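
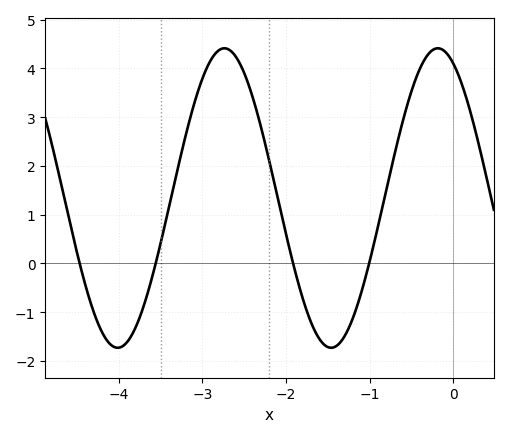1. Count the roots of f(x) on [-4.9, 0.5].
4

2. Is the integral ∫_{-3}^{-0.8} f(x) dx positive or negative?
positive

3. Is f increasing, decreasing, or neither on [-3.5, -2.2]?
neither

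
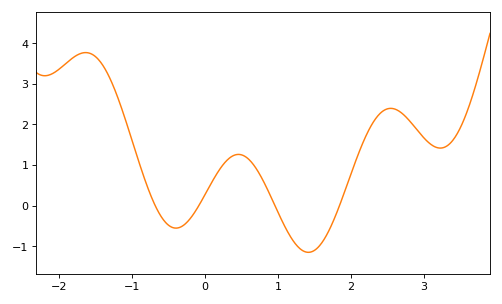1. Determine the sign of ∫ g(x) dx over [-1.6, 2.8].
positive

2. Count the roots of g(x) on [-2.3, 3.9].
4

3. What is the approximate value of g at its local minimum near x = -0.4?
-0.555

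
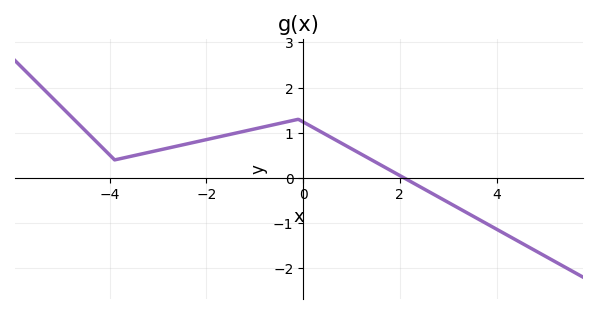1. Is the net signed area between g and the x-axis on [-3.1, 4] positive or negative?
positive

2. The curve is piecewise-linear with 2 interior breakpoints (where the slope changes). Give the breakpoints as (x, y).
(-3.9, 0.4); (-0.1, 1.3)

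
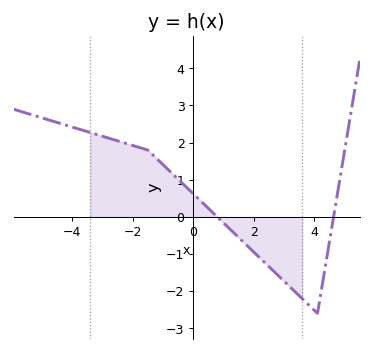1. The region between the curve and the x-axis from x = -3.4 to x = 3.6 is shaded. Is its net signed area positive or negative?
positive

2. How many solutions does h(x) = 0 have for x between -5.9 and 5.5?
2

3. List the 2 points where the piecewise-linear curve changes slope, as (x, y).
(-1.5, 1.8); (4.1, -2.6)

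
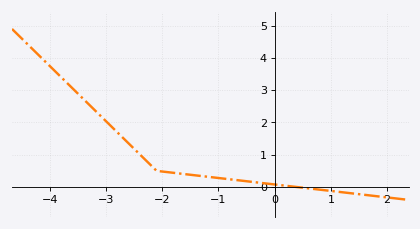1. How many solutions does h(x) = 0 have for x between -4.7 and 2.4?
1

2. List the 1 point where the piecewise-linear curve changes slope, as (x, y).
(-2.1, 0.5)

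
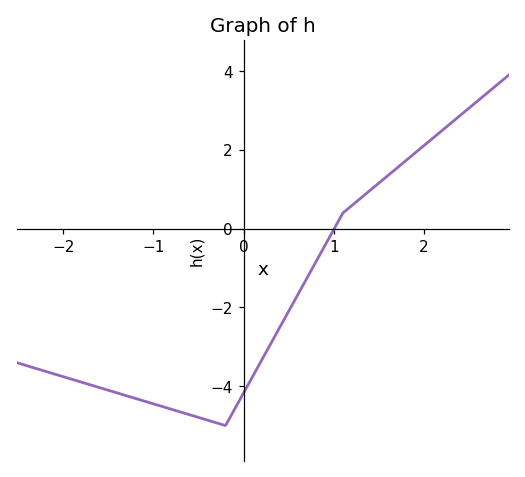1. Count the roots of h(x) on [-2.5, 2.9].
1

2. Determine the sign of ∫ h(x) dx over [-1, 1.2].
negative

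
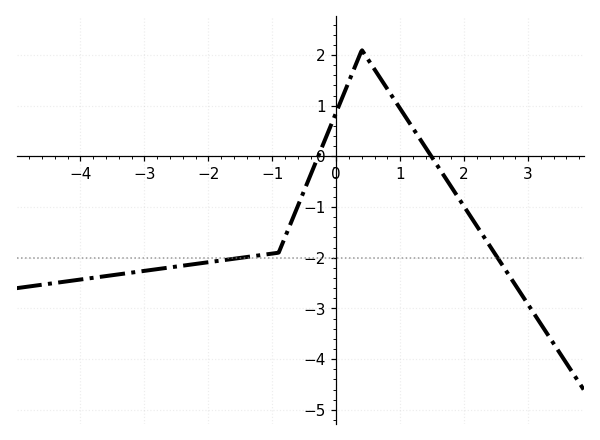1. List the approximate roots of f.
-0.283, 1.49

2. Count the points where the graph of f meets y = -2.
2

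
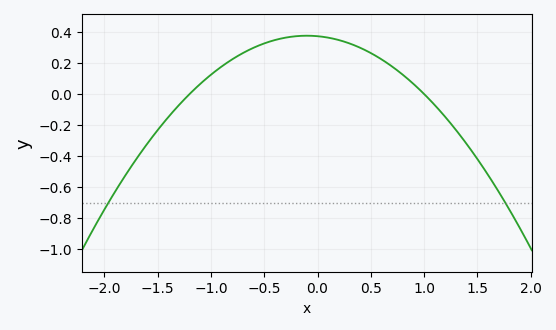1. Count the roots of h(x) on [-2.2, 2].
2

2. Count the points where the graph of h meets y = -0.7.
2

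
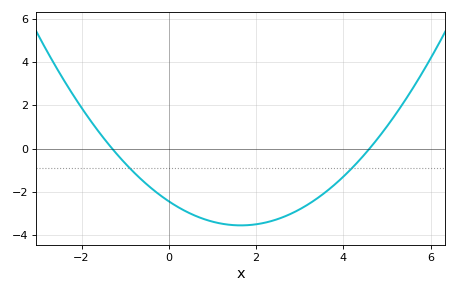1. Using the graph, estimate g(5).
1.03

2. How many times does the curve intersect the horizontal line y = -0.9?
2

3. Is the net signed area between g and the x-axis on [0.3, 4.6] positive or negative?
negative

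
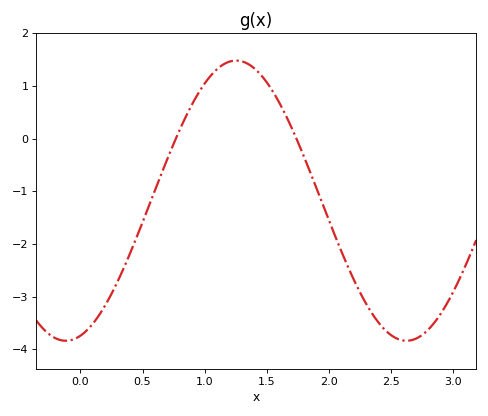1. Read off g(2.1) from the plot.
-2.13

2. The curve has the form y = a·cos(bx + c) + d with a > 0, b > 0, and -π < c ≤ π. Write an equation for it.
y = 2.66cos(2.29x - 2.87) - 1.18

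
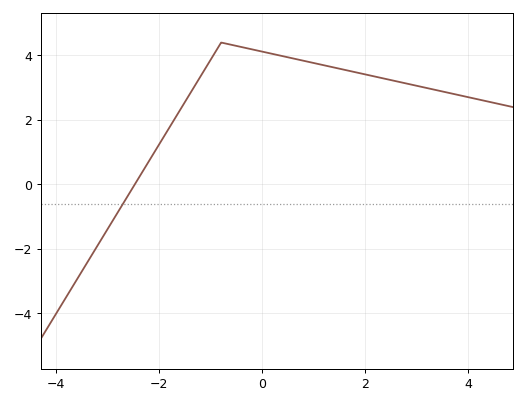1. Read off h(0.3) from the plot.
4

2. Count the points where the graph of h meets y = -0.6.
1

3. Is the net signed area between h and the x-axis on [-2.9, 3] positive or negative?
positive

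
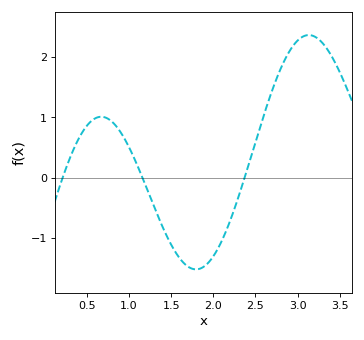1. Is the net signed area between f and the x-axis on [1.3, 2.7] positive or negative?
negative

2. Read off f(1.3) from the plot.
-0.494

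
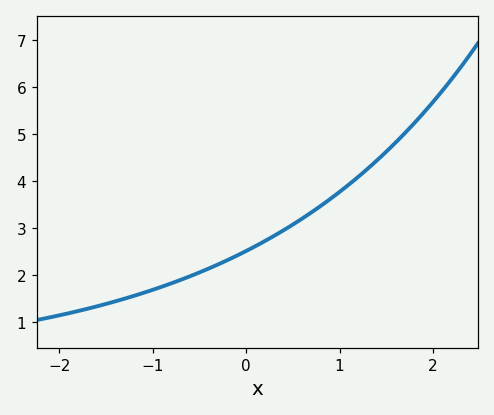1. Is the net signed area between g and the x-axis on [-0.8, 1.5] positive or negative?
positive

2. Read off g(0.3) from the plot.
2.8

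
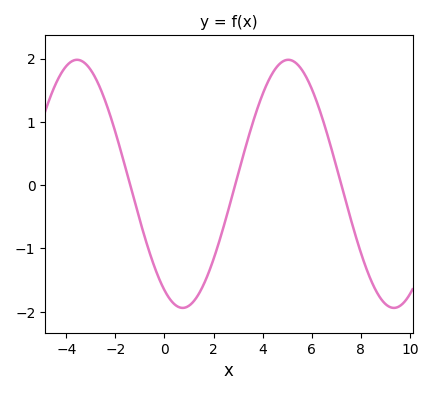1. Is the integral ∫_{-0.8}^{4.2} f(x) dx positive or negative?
negative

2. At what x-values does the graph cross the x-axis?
-1.4, 2.88, 7.21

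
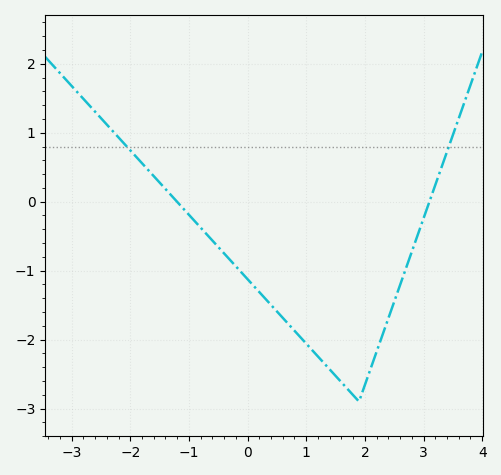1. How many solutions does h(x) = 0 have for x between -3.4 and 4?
2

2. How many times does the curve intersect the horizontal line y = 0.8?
2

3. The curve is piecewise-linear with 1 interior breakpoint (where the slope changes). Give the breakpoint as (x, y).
(1.9, -2.9)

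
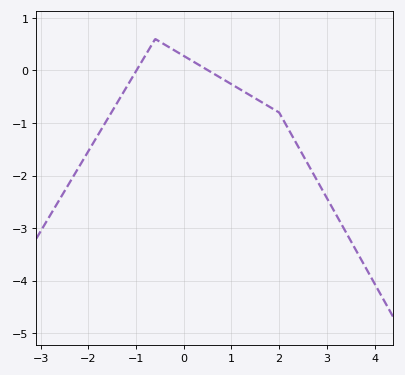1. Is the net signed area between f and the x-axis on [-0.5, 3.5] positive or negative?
negative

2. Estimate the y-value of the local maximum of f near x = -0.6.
0.6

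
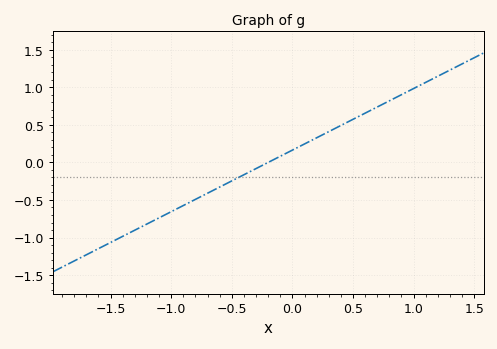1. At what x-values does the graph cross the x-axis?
-0.2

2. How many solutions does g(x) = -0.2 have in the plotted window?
1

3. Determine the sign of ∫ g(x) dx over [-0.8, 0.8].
positive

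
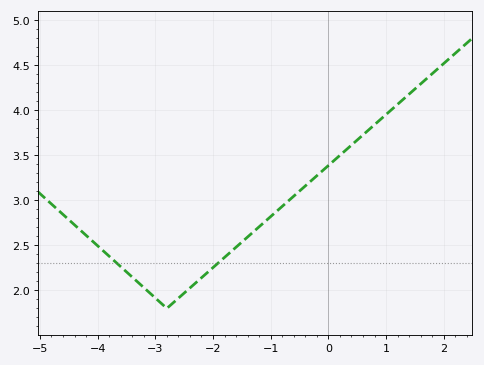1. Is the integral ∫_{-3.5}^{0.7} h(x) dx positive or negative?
positive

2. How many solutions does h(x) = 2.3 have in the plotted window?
2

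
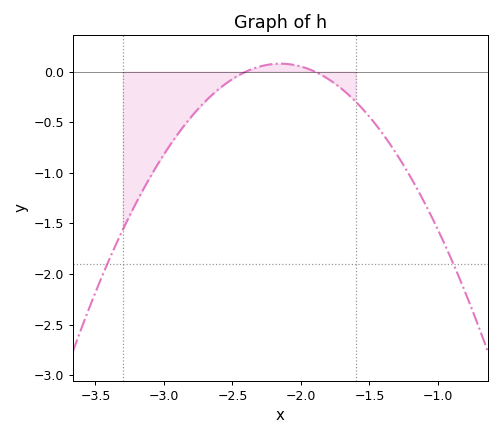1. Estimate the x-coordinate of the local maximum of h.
-2.15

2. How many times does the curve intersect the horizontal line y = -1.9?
2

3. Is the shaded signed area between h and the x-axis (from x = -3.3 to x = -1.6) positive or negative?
negative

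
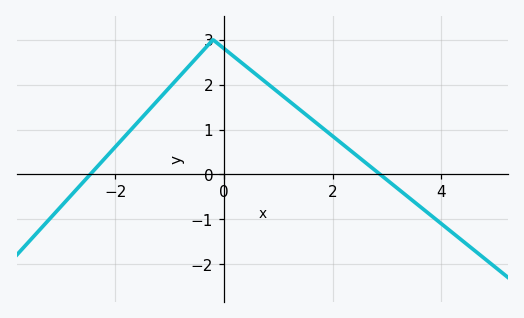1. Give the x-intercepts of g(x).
-2.46, 2.88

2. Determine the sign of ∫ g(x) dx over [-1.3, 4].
positive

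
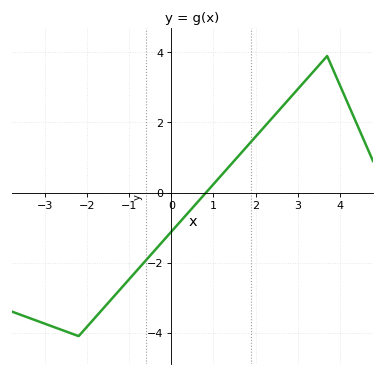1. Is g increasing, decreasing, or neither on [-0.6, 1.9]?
increasing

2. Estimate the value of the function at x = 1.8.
1.4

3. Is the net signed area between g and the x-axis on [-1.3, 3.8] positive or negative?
positive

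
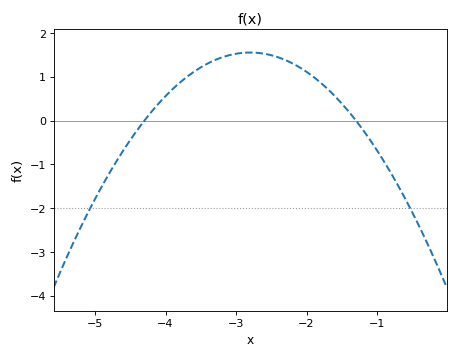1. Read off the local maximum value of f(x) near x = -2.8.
1.55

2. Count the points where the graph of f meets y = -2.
2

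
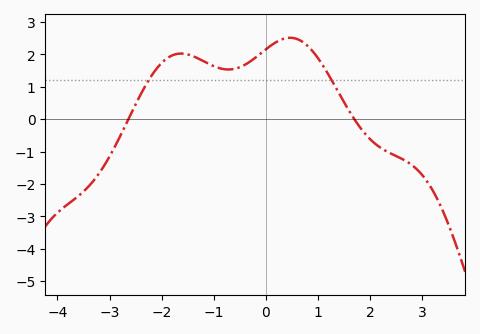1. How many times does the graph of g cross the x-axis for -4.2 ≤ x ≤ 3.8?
2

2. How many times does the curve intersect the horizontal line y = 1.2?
2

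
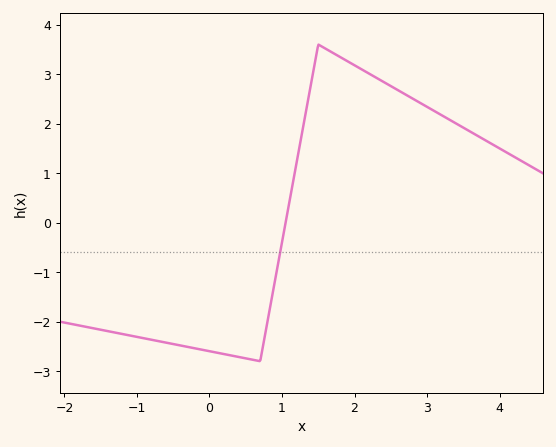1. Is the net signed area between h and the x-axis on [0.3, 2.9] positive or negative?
positive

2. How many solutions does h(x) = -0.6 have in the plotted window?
1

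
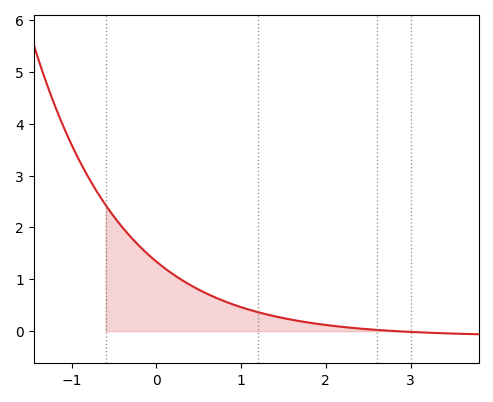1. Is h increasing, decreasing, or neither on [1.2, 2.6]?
decreasing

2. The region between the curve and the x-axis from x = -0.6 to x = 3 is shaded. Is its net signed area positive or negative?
positive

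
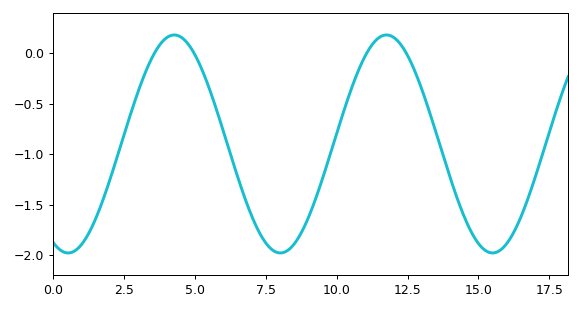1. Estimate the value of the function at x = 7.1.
-1.67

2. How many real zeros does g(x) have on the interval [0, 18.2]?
4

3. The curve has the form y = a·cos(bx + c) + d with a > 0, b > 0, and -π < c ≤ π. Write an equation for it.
y = 1.08cos(0.84x + 2.69) - 0.9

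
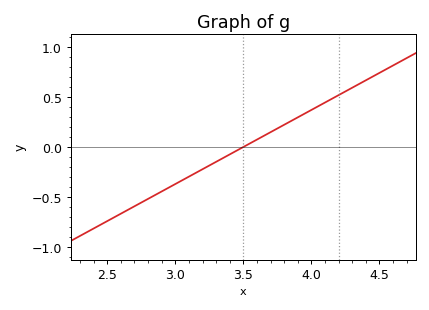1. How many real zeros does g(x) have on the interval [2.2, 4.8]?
1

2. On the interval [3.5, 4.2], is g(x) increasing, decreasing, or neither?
increasing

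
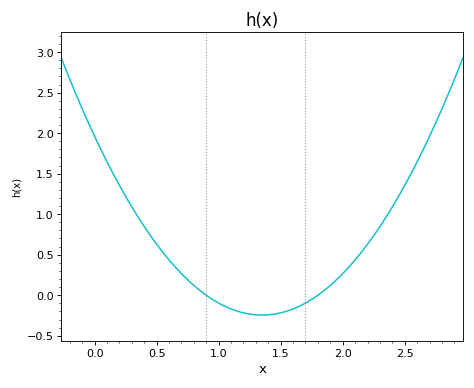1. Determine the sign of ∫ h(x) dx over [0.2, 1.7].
positive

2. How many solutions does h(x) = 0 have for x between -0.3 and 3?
2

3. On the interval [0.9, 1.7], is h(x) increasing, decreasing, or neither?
neither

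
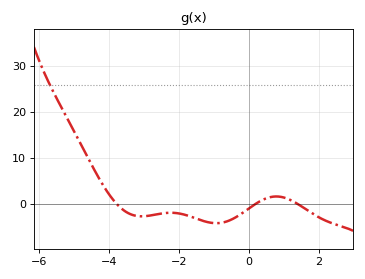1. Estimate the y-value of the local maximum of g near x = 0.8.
2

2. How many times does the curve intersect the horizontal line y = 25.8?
1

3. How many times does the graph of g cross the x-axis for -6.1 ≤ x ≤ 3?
3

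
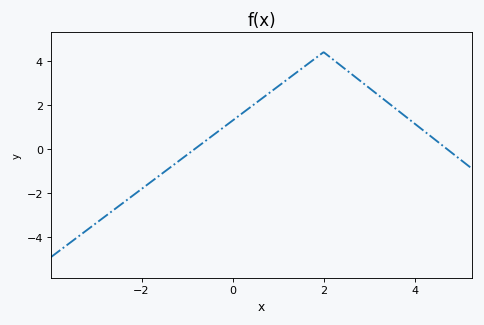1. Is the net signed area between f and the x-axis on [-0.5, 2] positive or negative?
positive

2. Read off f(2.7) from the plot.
3.2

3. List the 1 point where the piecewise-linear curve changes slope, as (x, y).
(2, 4.4)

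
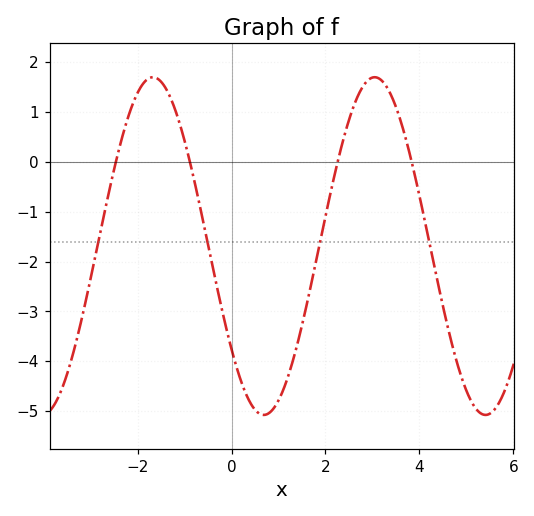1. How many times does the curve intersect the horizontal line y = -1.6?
4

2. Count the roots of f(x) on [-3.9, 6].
4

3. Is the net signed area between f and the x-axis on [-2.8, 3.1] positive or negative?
negative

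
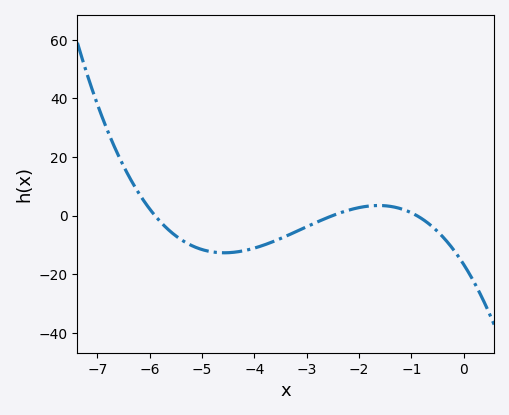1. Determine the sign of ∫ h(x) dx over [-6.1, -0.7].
negative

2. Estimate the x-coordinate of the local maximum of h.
-1.62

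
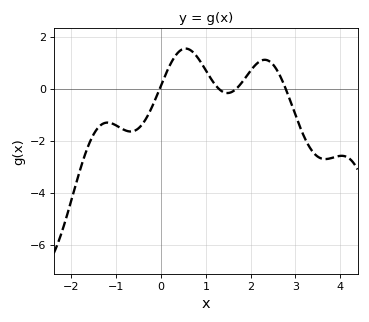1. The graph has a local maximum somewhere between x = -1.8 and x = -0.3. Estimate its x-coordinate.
-1.2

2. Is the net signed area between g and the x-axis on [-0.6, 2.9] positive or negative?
positive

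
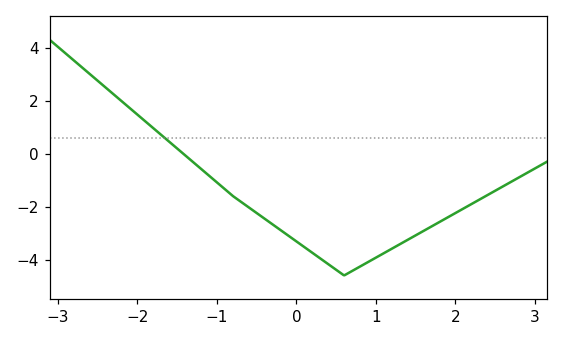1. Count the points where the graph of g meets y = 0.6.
1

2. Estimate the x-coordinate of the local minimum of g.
0.6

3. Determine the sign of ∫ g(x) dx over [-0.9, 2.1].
negative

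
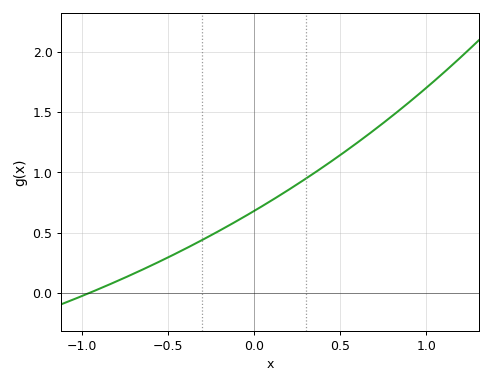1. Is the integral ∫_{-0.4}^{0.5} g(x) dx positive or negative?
positive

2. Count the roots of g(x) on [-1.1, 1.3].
1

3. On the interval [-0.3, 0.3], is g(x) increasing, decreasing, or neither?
increasing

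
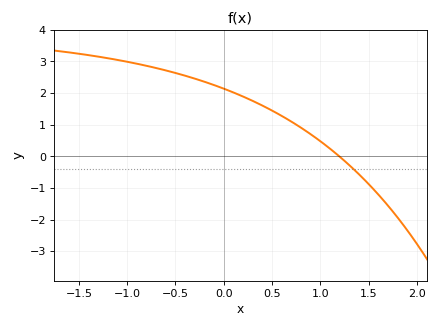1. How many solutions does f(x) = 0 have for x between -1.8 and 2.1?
1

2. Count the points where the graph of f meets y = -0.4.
1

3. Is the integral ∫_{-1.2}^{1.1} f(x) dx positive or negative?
positive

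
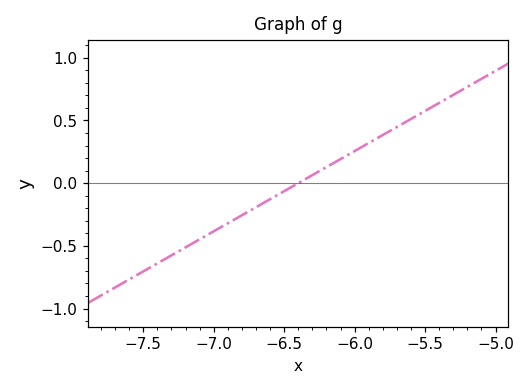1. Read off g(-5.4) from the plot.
0.64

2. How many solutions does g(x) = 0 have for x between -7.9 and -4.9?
1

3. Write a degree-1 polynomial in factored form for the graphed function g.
y = 0.64(x + 6.4)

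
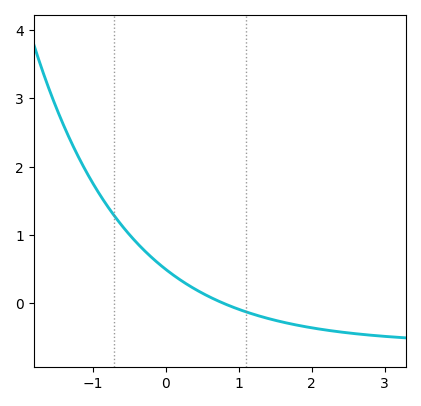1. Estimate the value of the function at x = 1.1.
-0.1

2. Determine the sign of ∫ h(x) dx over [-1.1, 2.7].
positive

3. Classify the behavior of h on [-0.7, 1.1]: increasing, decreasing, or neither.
decreasing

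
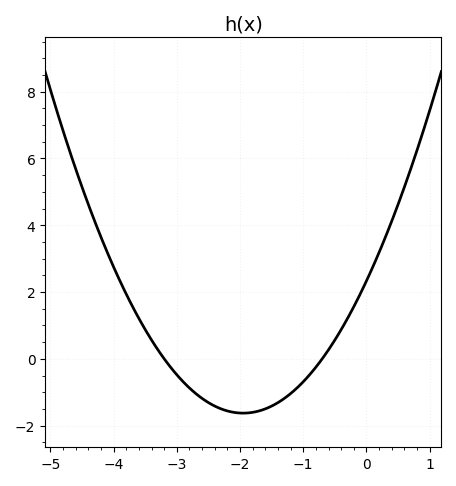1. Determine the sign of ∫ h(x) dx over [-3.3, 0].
negative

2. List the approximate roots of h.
-3.2, -0.7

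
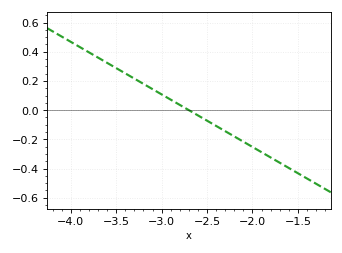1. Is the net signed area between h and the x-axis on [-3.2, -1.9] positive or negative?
negative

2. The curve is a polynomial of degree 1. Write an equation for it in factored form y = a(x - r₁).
y = -0.36(x + 2.7)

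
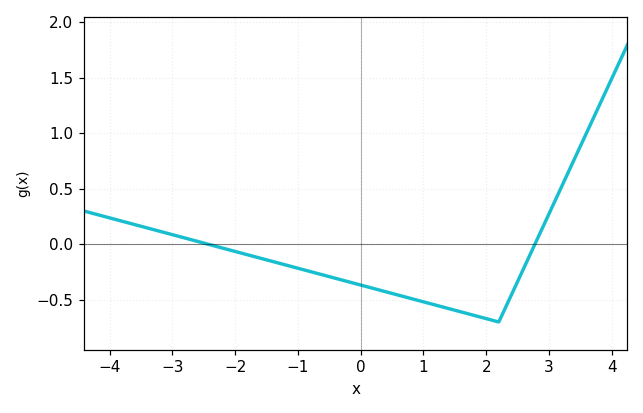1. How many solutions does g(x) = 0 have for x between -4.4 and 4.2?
2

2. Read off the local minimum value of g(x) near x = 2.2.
-0.7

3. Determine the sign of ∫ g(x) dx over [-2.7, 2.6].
negative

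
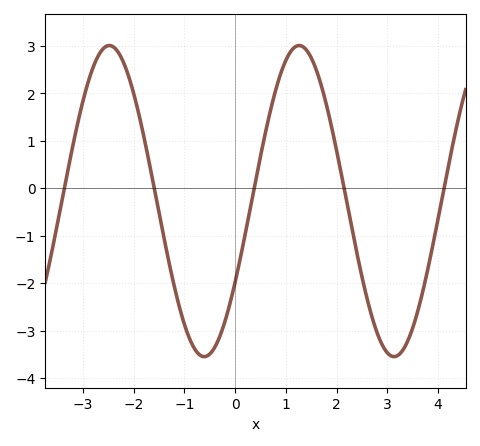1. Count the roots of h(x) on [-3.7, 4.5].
5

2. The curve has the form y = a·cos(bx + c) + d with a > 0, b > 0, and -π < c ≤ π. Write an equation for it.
y = 3.28cos(1.68x - 2.12) - 0.27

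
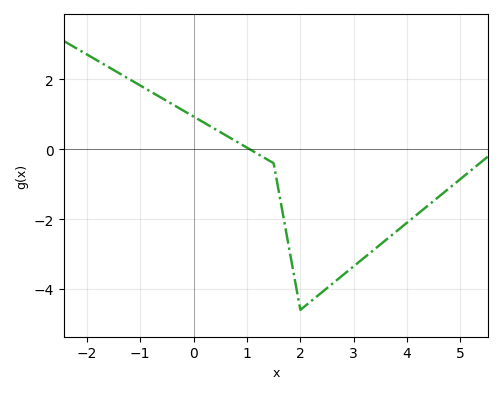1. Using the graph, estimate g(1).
0.045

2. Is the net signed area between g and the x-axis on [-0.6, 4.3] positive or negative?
negative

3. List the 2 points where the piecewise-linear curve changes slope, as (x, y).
(1.5, -0.4); (2, -4.6)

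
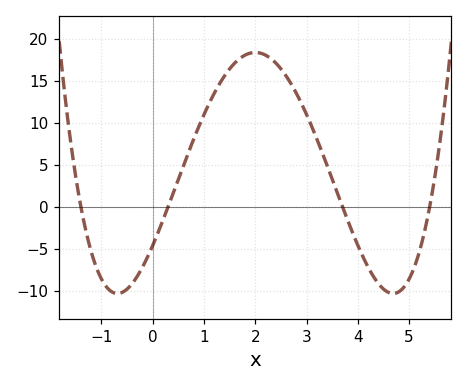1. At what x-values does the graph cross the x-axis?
-1.4, 0.2, 3.8, 5.4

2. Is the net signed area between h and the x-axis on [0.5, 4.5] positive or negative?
positive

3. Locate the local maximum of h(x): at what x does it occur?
2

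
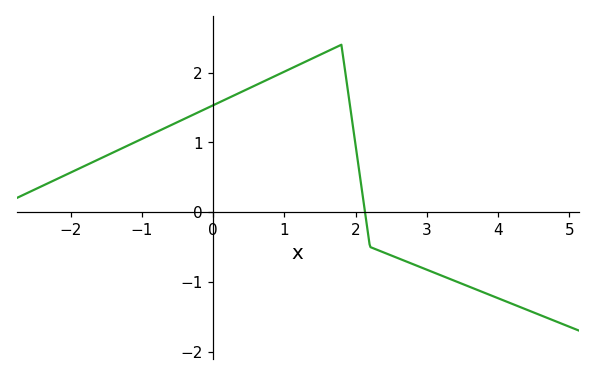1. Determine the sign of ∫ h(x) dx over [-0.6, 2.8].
positive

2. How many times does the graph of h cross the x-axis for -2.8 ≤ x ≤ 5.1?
1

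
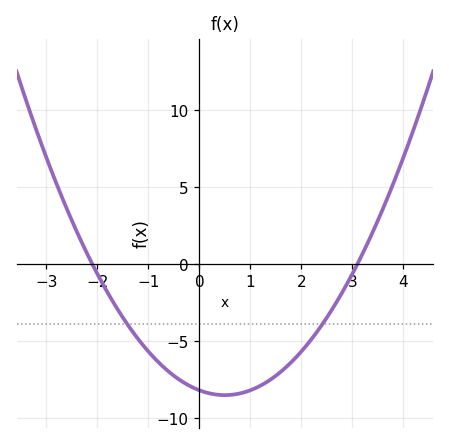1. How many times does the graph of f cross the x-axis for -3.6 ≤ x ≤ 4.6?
2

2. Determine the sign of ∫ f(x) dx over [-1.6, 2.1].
negative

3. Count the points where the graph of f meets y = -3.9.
2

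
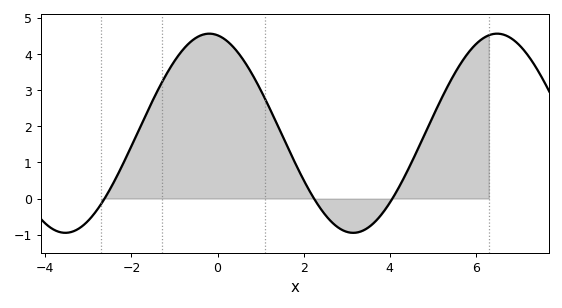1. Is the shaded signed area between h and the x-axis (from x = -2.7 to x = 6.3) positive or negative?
positive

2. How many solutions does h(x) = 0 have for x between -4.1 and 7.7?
3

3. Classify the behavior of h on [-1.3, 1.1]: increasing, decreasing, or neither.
neither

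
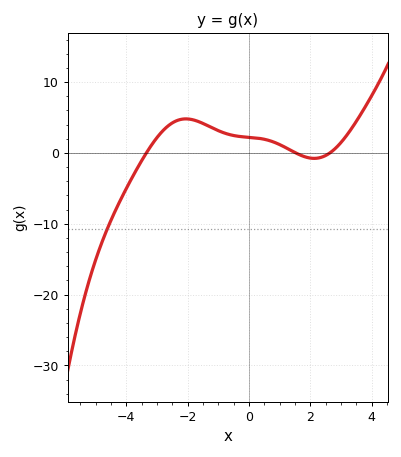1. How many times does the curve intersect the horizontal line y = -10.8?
1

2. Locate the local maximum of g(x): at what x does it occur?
-2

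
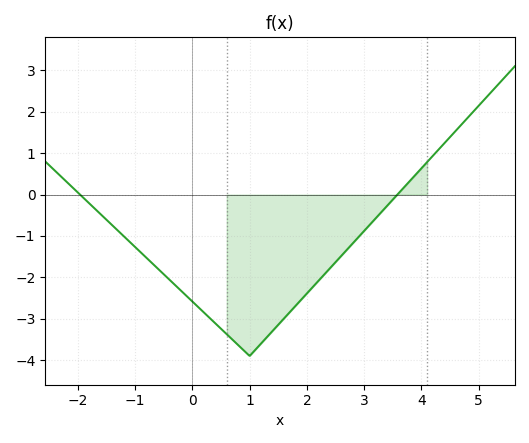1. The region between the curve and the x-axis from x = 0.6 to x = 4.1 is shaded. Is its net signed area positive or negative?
negative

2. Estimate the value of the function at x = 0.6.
-3.4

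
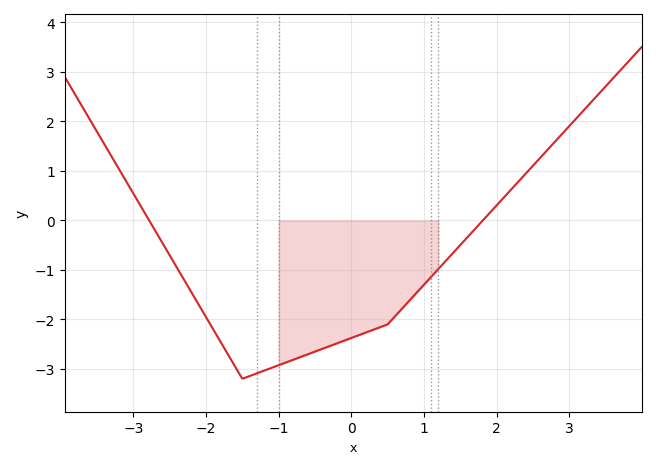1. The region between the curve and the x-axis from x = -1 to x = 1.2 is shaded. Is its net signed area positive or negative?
negative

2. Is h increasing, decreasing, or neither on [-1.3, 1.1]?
increasing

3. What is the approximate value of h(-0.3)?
-2.5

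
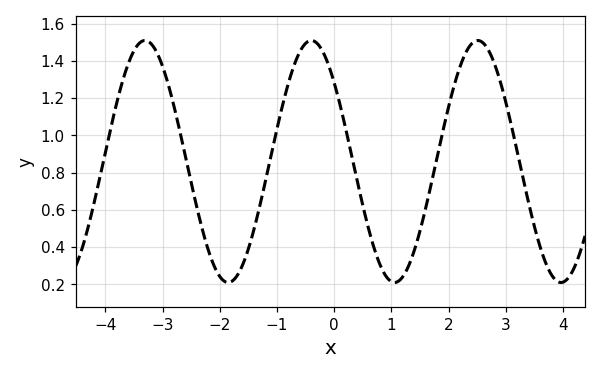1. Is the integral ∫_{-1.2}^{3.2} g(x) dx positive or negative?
positive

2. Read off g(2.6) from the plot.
1.5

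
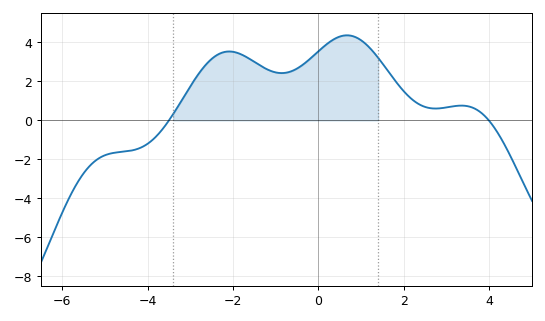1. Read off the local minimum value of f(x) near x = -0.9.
2.4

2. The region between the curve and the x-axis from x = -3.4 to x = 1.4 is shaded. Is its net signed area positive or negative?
positive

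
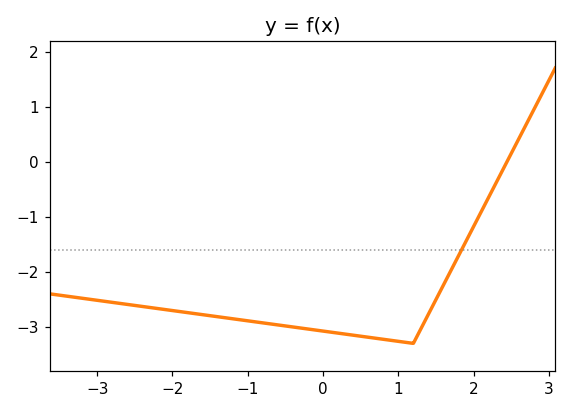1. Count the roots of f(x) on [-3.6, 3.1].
1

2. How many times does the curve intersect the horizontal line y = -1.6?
1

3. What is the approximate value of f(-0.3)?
-3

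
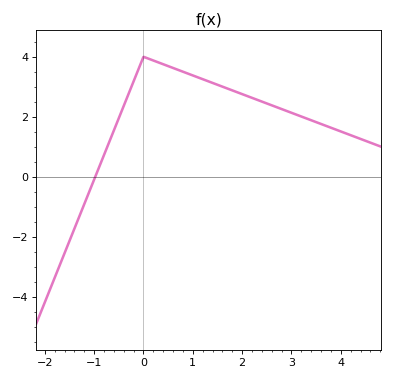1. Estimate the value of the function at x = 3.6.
1.8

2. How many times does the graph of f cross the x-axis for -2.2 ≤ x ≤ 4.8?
1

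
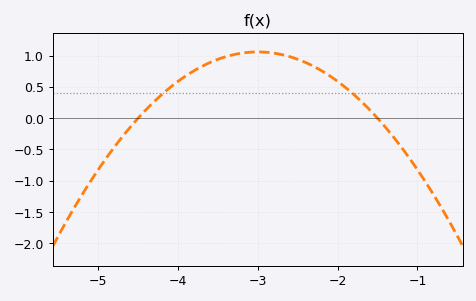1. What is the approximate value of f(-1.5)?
0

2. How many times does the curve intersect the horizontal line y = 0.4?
2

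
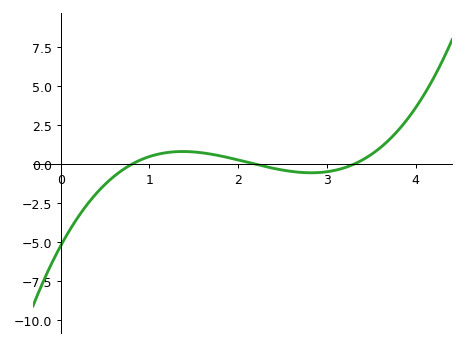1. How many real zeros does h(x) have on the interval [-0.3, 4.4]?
3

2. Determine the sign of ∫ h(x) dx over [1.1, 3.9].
positive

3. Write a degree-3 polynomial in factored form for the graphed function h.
y = 0.9(x - 0.8)(x - 2.2)(x - 3.3)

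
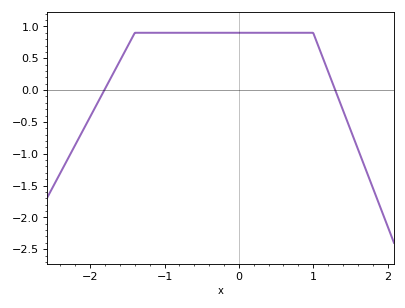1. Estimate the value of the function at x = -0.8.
0.9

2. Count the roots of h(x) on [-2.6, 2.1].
2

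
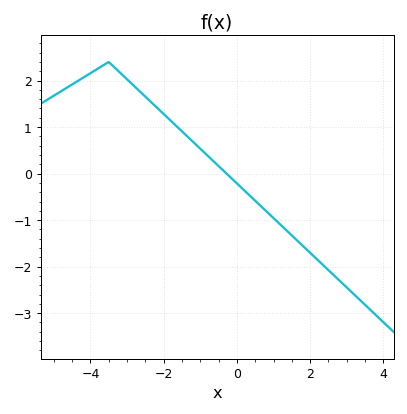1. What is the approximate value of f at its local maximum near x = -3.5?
2.4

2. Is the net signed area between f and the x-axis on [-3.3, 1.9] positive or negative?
positive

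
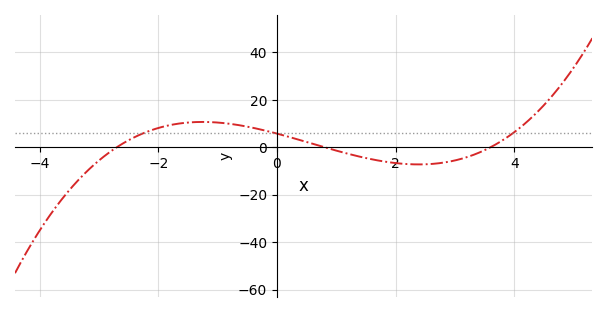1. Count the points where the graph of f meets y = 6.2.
3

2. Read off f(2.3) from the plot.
-7.21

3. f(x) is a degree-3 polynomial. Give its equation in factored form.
y = 0.74(x + 2.7)(x - 0.8)(x - 3.6)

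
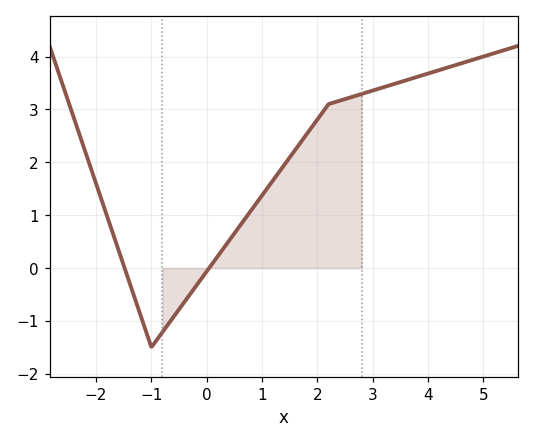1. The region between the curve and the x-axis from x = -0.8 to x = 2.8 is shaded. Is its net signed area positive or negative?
positive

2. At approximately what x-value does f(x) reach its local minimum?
-1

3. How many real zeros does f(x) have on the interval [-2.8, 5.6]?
2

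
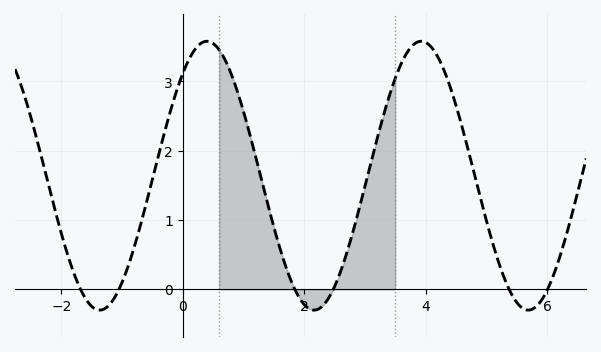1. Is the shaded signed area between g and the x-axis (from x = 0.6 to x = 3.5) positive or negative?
positive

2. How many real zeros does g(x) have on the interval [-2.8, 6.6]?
6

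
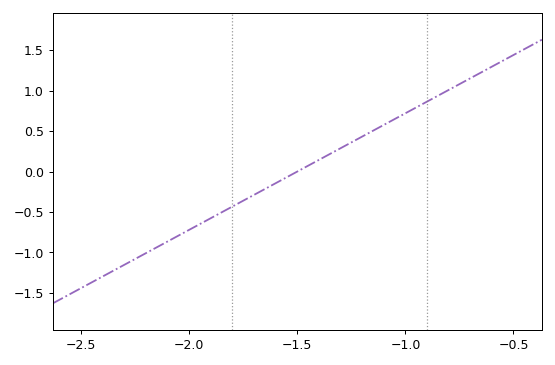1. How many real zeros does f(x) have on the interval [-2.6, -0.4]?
1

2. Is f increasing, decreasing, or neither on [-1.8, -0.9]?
increasing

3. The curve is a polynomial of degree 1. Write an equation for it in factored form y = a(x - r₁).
y = 1.44(x + 1.5)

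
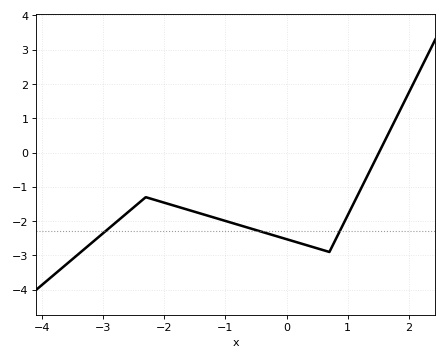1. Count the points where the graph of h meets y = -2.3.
3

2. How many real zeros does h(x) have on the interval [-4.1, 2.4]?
1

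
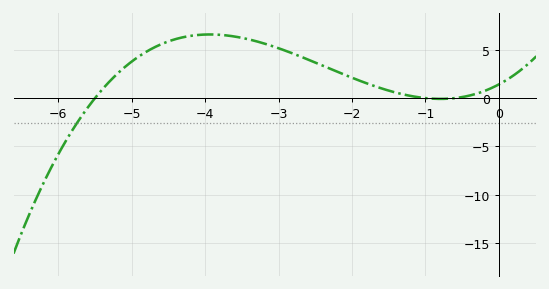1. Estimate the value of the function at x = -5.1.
3.17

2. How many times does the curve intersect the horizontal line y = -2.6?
1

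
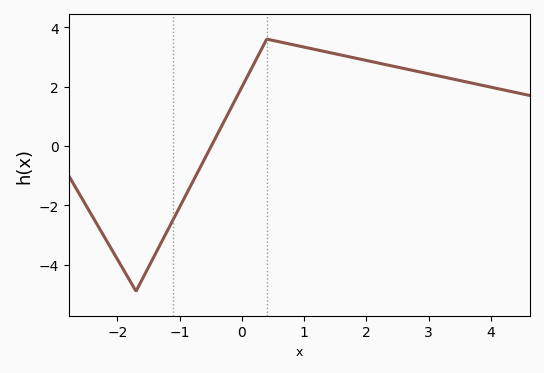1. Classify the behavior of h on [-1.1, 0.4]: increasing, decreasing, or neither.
increasing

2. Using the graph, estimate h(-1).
-2.07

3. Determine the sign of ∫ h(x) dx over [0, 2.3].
positive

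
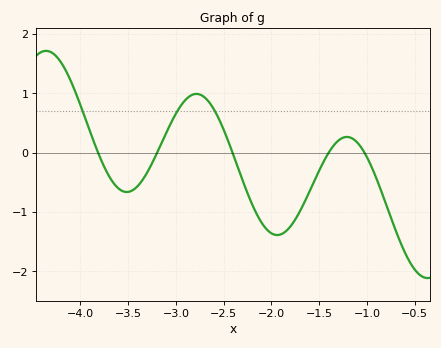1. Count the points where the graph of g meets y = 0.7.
3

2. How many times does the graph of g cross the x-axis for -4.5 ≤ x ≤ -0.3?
5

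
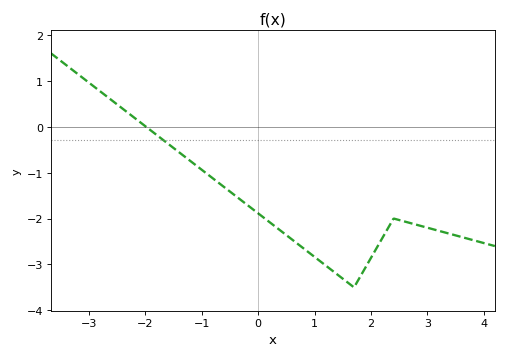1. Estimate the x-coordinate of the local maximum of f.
2.4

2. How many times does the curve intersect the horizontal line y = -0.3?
1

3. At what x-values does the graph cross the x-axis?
-1.99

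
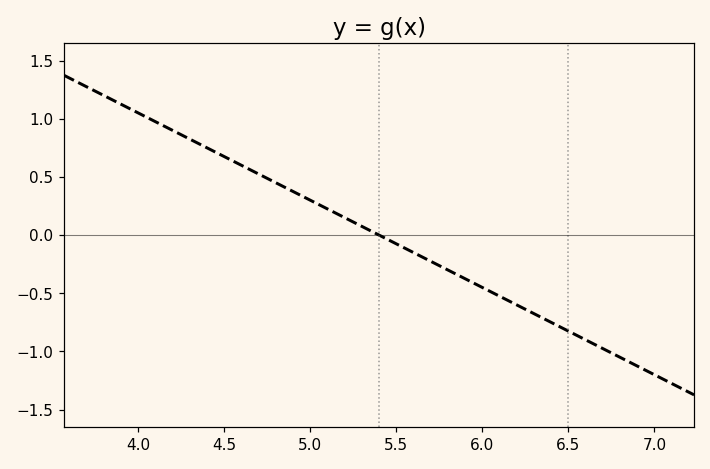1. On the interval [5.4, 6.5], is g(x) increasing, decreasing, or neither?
decreasing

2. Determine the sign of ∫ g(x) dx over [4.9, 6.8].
negative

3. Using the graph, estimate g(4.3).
0.825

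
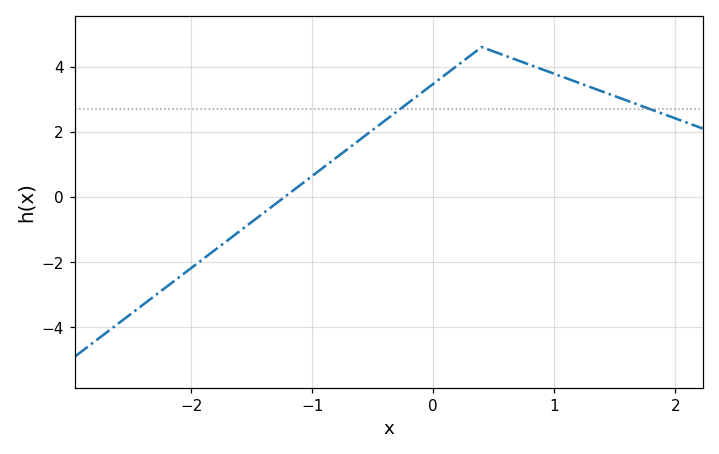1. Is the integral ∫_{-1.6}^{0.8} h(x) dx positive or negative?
positive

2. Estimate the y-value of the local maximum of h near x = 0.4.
4.6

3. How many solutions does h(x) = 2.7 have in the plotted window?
2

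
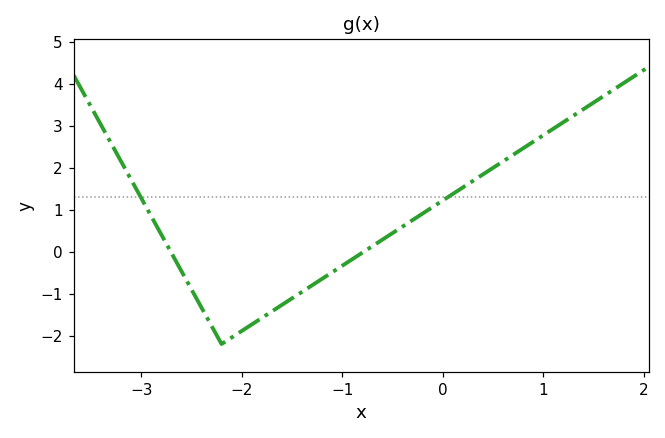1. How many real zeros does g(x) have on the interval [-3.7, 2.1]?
2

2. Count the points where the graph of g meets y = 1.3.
2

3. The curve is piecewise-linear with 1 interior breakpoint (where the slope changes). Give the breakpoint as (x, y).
(-2.2, -2.2)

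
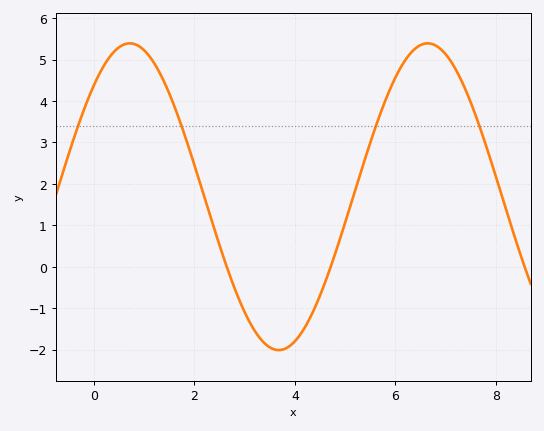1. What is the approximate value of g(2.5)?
0.5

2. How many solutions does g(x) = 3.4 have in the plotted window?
4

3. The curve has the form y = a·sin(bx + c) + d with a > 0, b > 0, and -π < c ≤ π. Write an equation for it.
y = 3.7sin(1.1x + 0.81) + 1.69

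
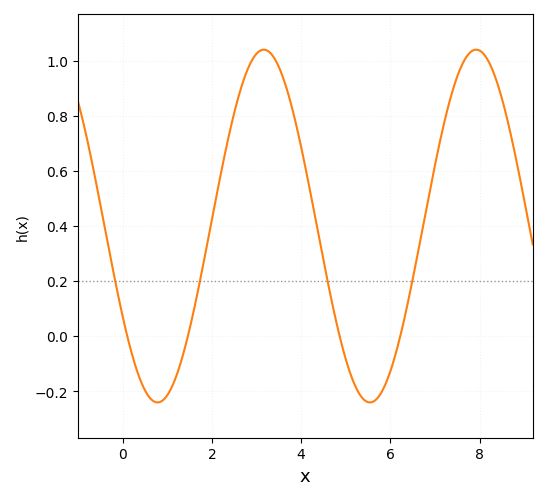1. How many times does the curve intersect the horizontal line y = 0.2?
4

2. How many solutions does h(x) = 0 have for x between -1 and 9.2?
4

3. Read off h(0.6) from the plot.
-0.222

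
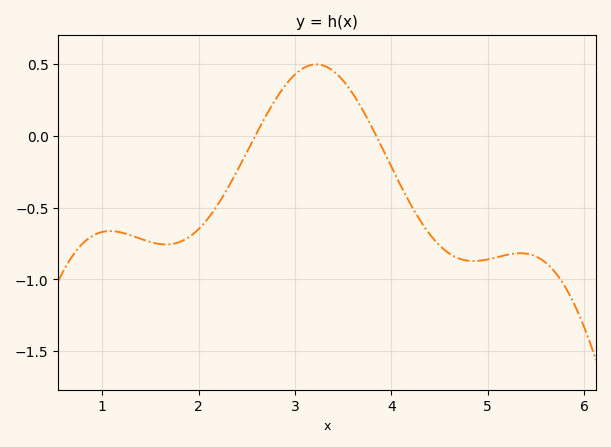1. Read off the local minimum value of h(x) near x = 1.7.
-0.75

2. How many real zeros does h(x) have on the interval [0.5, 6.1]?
2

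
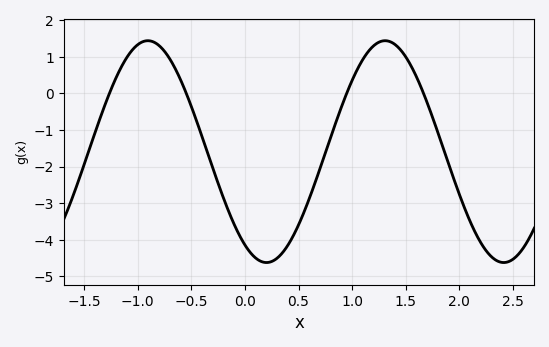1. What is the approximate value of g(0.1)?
-4.5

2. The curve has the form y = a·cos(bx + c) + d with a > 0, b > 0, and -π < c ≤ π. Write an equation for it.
y = 3.03cos(2.8x + 2.6) - 1.59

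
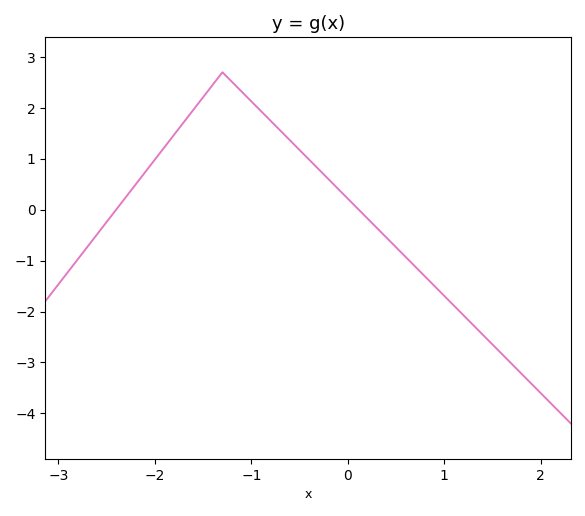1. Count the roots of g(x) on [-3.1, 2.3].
2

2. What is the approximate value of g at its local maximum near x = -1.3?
2.7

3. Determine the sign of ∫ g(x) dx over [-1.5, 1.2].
positive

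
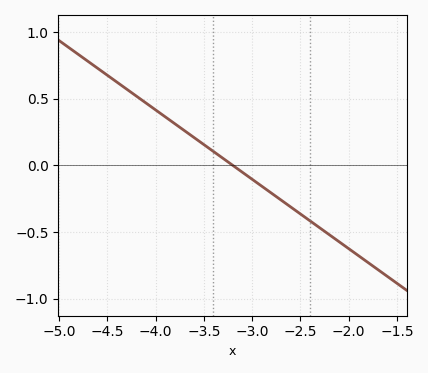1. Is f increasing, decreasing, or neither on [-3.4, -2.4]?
decreasing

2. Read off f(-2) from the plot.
-0.6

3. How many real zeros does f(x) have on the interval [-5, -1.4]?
1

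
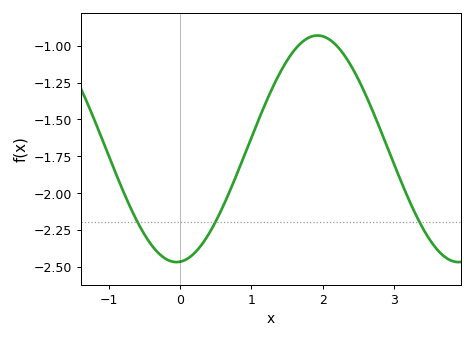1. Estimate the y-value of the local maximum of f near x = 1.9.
-0.94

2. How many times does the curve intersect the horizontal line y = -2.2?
3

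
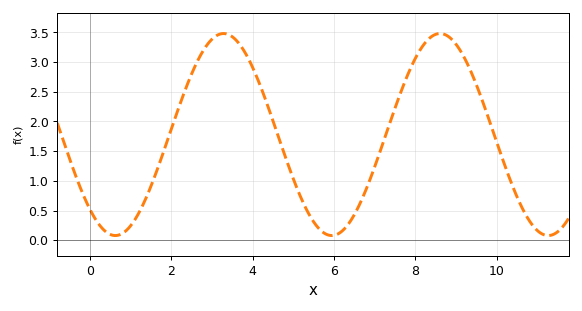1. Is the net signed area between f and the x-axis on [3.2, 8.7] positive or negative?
positive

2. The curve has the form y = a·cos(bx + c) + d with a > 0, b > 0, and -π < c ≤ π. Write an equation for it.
y = 1.7cos(1.2x + 2.4) + 1.78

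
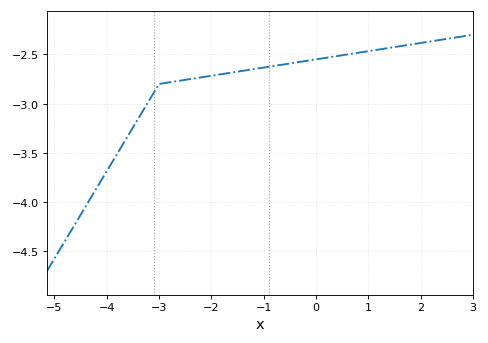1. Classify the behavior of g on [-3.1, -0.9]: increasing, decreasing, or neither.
increasing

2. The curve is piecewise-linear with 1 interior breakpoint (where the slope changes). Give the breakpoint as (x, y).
(-3, -2.8)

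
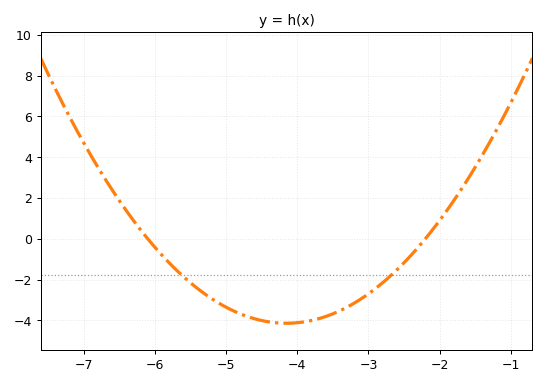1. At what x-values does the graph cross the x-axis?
-6.1, -2.2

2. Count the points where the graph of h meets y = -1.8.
2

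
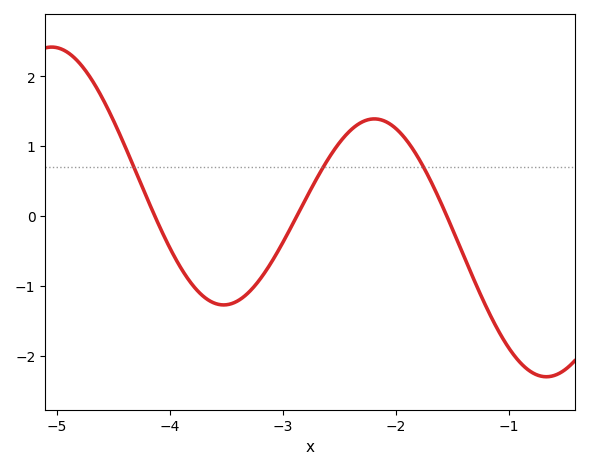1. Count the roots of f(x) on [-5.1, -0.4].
3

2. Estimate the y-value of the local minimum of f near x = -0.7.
-2.3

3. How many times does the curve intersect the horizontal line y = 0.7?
3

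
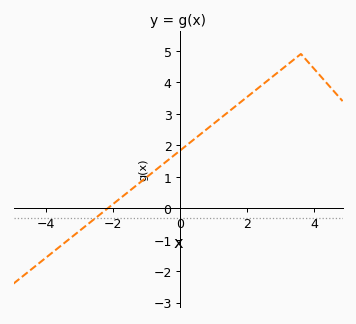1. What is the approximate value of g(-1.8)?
0.3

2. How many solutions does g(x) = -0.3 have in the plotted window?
1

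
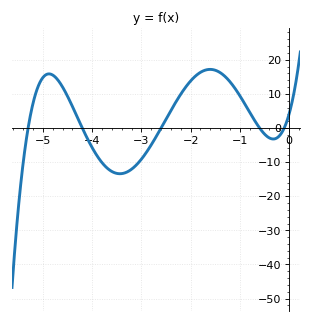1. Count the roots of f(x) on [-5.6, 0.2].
5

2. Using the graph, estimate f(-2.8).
-4.95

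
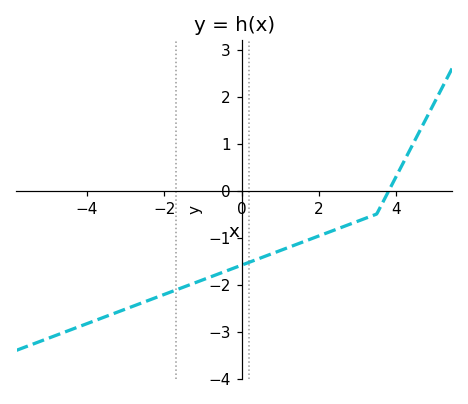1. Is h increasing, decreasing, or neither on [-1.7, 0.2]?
increasing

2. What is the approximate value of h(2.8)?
-0.7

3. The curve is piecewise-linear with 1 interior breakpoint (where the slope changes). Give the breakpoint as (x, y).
(3.5, -0.5)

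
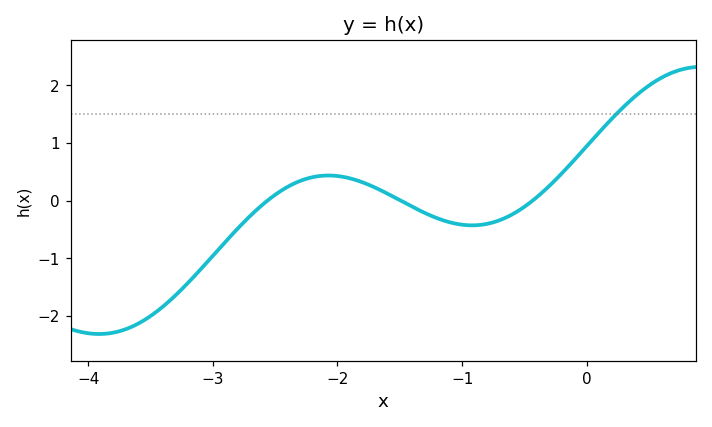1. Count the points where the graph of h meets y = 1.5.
1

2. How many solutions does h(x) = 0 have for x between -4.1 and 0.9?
3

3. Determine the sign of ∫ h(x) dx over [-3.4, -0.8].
negative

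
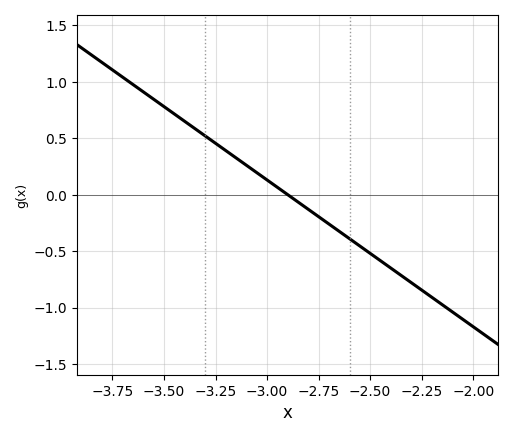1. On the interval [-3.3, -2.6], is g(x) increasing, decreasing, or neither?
decreasing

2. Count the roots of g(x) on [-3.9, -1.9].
1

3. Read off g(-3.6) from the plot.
0.91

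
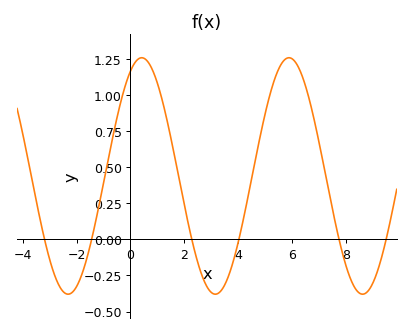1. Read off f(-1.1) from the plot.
0.299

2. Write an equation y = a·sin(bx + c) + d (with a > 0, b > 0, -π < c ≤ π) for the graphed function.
y = 0.82sin(1.15x + 1.09) + 0.44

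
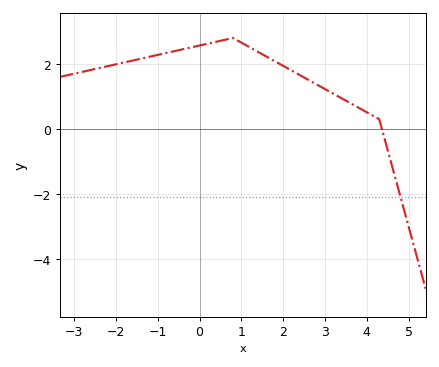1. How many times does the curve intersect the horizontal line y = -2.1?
1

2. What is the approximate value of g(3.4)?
1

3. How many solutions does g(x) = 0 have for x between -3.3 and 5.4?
1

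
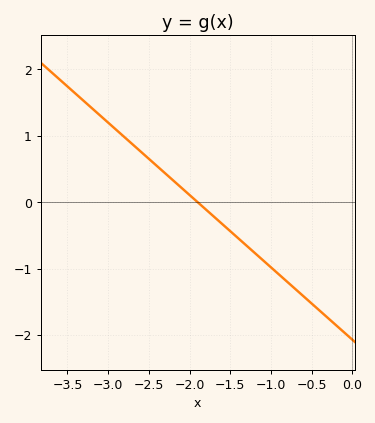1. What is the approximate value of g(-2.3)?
0.436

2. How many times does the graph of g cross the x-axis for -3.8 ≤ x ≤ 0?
1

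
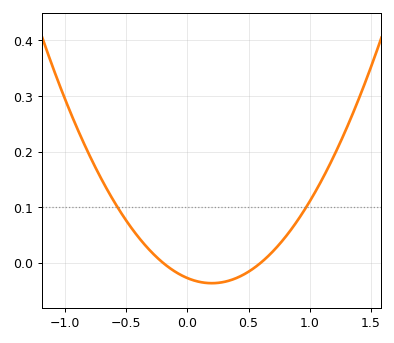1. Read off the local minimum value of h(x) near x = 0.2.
-0.037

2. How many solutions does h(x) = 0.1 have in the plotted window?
2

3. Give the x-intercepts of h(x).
-0.2, 0.6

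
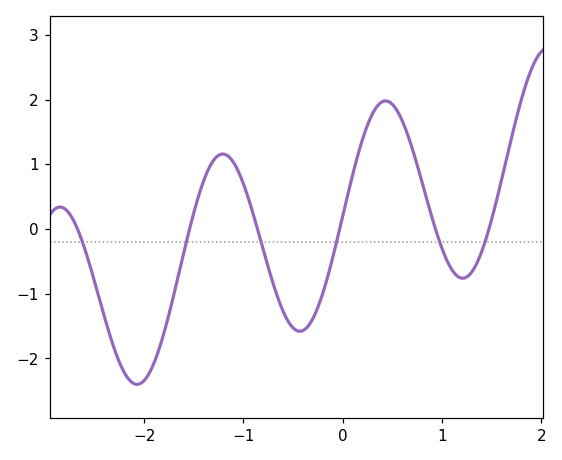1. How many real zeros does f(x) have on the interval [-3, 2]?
6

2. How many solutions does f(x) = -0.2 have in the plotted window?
6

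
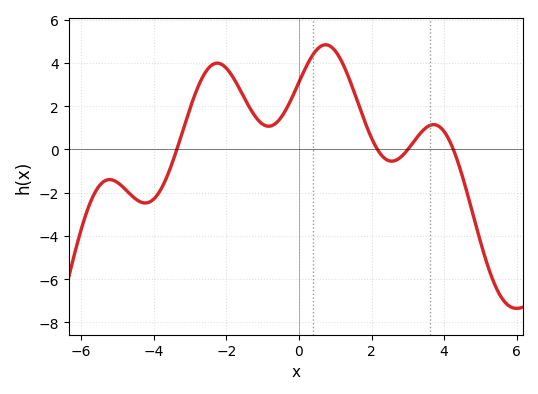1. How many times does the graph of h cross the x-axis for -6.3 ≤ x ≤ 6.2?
4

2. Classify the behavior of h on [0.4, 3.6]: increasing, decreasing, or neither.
neither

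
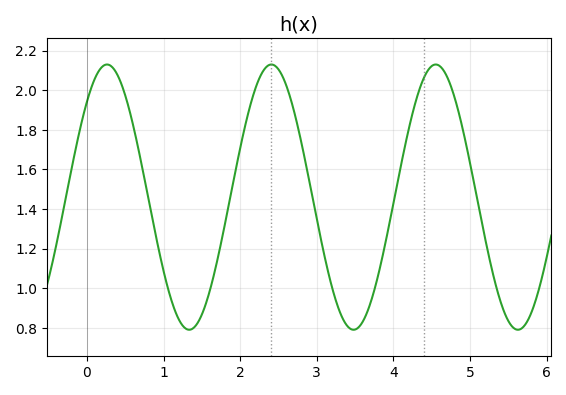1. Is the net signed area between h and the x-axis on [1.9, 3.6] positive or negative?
positive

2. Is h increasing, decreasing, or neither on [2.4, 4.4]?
neither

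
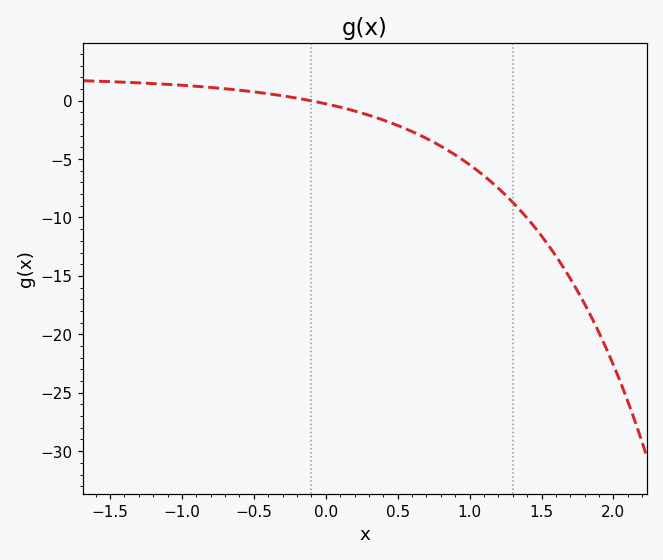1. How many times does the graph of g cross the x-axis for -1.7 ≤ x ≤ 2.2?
1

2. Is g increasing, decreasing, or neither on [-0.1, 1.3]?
decreasing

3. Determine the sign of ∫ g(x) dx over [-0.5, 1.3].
negative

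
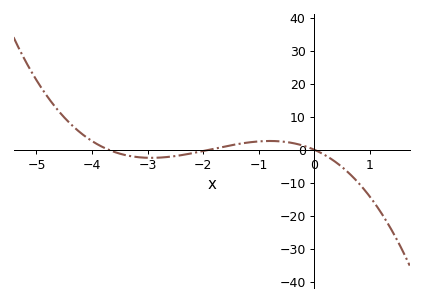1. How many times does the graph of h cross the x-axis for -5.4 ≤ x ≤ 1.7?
3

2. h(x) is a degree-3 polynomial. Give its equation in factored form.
y = -1.05(x + 3.7)(x + 1.9)(x - 0)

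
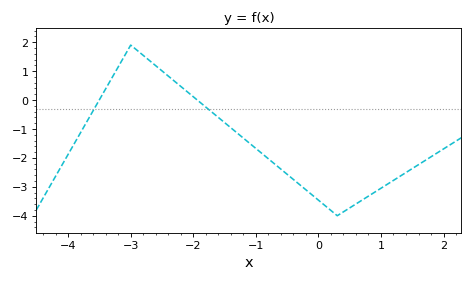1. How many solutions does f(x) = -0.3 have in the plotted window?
2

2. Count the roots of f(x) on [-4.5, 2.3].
2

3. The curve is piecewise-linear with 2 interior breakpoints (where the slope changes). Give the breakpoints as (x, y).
(-3, 1.9); (0.3, -4)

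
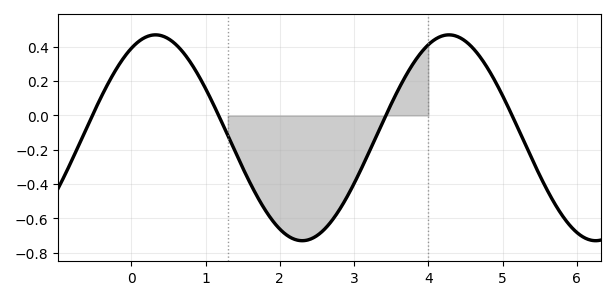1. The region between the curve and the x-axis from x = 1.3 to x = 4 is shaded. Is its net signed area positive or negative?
negative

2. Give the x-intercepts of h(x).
-0.524, 1.18, 3.43, 5.13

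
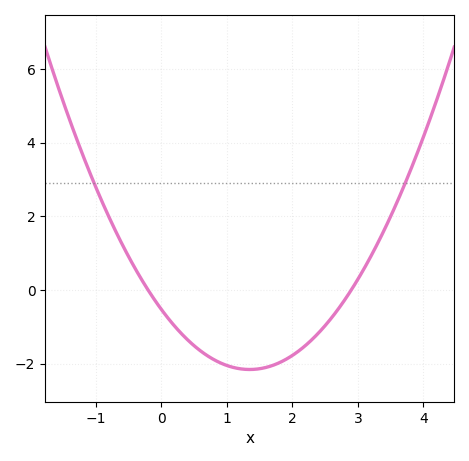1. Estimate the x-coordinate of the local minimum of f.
1.3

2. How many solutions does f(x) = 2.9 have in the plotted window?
2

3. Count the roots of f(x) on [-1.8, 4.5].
2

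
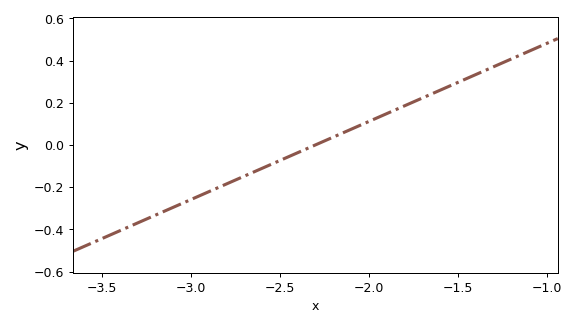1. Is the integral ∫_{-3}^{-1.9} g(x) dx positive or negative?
negative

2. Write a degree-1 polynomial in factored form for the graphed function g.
y = 0.37(x + 2.3)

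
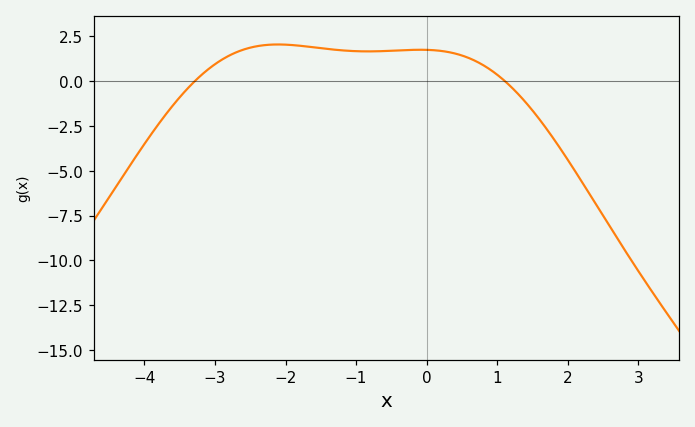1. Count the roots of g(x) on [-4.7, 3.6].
2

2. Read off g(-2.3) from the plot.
2.01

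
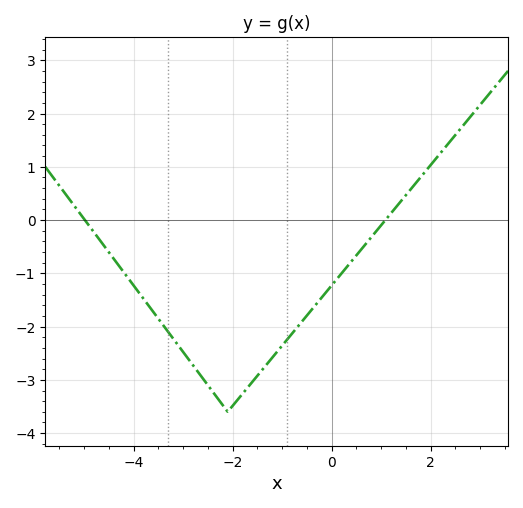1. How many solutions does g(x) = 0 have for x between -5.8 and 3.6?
2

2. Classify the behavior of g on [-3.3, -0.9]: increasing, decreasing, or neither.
neither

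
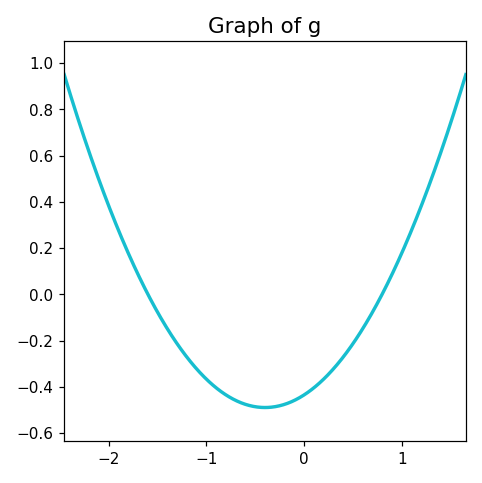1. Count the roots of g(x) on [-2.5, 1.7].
2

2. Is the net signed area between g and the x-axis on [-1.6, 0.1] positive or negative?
negative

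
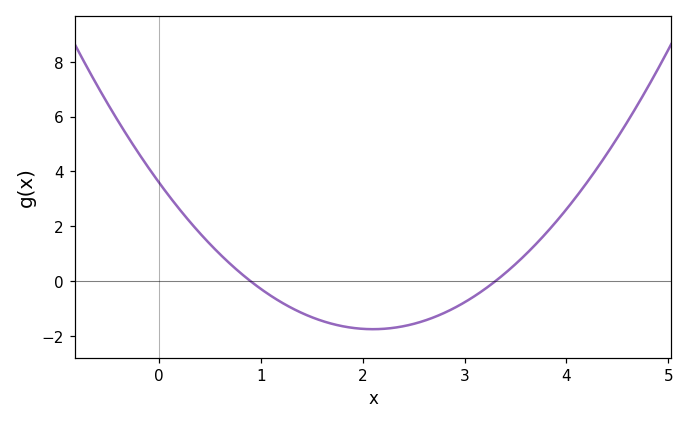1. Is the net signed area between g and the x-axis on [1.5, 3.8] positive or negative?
negative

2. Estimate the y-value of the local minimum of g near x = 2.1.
-1.74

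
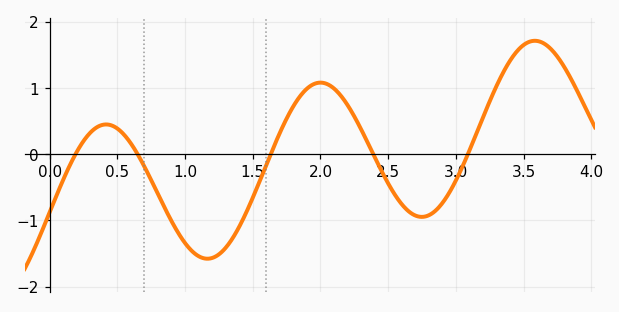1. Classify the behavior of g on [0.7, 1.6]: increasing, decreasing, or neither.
neither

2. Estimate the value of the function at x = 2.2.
0.745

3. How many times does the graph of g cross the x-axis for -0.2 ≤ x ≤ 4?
5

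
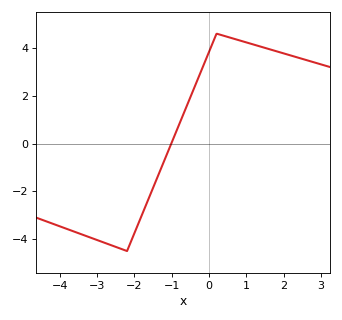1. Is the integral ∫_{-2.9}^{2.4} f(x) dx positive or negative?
positive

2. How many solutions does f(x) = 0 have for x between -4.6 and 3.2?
1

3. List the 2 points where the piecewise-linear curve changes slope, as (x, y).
(-2.2, -4.5); (0.2, 4.6)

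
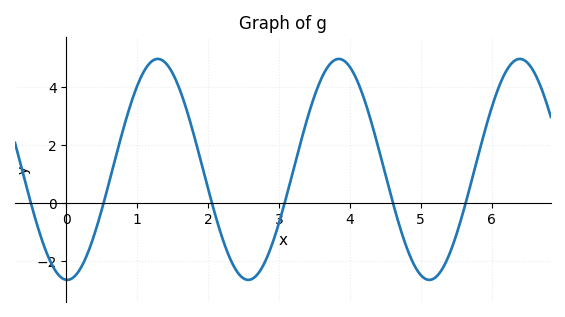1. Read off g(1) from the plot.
4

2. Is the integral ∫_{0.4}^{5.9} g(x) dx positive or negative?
positive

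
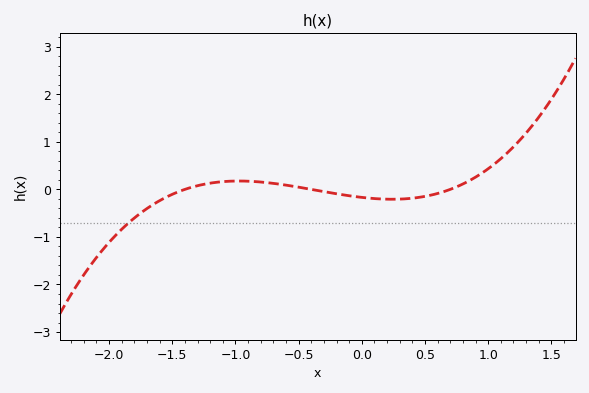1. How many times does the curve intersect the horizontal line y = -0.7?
1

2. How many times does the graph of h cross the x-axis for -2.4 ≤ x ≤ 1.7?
3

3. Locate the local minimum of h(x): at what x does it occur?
0.24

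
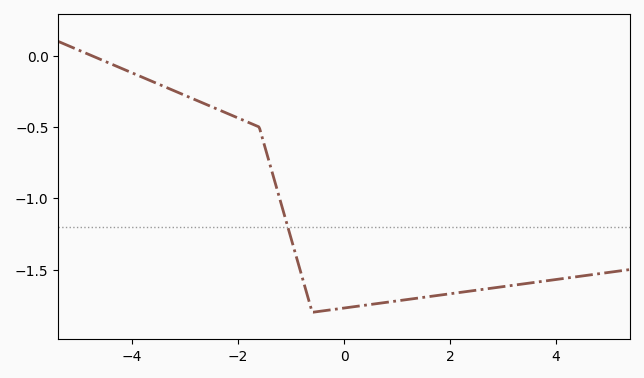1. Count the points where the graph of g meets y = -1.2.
1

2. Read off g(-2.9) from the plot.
-0.294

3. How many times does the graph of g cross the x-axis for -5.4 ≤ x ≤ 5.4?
1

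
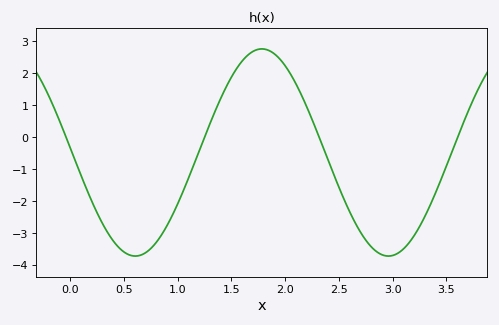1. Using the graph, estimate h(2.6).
-2.33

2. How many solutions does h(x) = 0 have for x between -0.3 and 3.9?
4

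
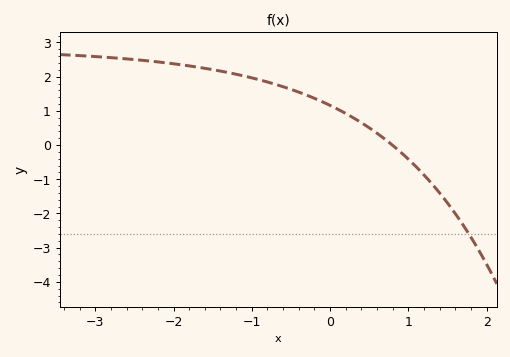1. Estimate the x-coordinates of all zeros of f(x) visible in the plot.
0.795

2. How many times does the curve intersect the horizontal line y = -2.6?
1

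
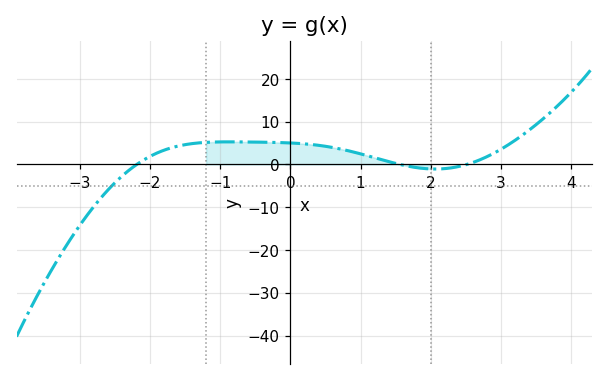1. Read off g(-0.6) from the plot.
5.25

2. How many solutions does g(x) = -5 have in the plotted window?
1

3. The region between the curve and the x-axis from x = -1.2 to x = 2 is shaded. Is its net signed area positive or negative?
positive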